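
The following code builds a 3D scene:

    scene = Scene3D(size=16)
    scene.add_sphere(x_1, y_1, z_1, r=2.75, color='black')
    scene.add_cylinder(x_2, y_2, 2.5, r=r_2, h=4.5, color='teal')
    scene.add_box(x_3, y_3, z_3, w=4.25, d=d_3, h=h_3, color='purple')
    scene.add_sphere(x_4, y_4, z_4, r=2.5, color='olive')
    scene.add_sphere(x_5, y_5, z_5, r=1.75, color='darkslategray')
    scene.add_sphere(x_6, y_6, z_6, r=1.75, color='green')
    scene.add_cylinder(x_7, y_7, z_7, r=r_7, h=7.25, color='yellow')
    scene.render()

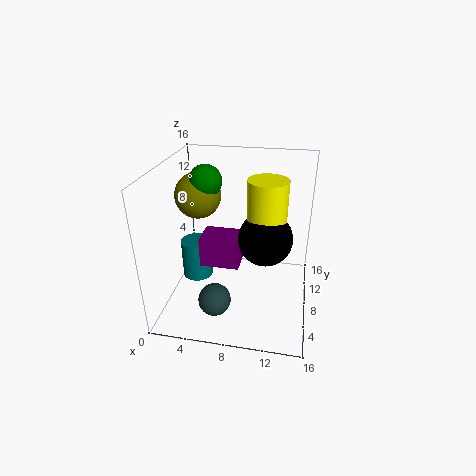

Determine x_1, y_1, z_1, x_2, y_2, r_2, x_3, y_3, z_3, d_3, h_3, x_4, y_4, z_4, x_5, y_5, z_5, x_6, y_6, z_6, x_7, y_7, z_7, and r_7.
x_1 = 11.25, y_1 = 5.75, z_1 = 9.5, x_2 = 3, y_2 = 8.25, r_2 = 1.75, x_3 = 4.25, y_3 = 5.5, z_3 = 5.5, d_3 = 3.25, h_3 = 3.25, x_4 = 3.5, y_4 = 8.5, z_4 = 12.5, x_5 = 6.25, y_5 = 3.75, z_5 = 2.5, x_6 = 4.5, y_6 = 8.25, z_6 = 14.25, x_7 = 11.25, y_7 = 6.25, z_7 = 8.25, r_7 = 2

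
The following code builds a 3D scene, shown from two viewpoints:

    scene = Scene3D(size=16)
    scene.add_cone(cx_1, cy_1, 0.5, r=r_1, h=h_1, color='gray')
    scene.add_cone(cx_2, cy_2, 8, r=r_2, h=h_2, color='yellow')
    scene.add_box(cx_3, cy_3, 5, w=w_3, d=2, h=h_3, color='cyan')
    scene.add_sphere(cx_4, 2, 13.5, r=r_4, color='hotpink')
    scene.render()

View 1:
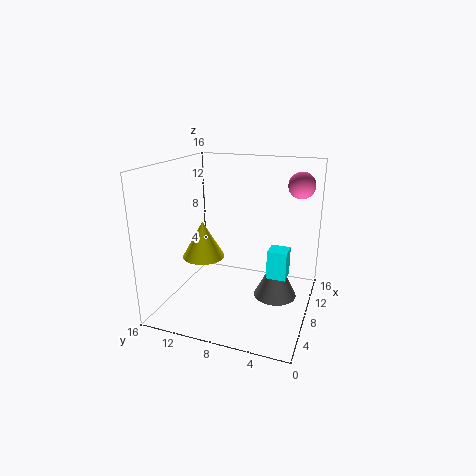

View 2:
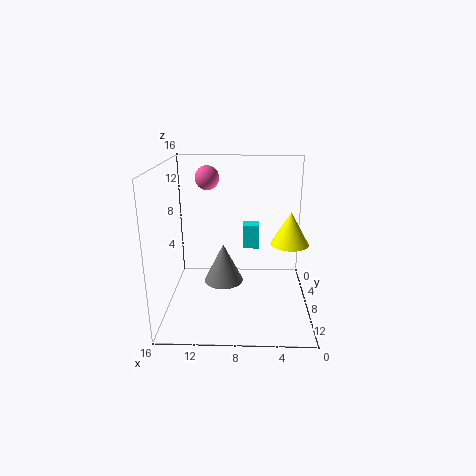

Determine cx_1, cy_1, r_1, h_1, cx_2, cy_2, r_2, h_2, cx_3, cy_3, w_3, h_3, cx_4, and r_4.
cx_1 = 10, cy_1 = 4, r_1 = 2.5, h_1 = 5, cx_2 = 2.5, cy_2 = 9.5, r_2 = 2, h_2 = 3.5, cx_3 = 5.5, cy_3 = 2, w_3 = 2, h_3 = 3, cx_4 = 12, r_4 = 1.5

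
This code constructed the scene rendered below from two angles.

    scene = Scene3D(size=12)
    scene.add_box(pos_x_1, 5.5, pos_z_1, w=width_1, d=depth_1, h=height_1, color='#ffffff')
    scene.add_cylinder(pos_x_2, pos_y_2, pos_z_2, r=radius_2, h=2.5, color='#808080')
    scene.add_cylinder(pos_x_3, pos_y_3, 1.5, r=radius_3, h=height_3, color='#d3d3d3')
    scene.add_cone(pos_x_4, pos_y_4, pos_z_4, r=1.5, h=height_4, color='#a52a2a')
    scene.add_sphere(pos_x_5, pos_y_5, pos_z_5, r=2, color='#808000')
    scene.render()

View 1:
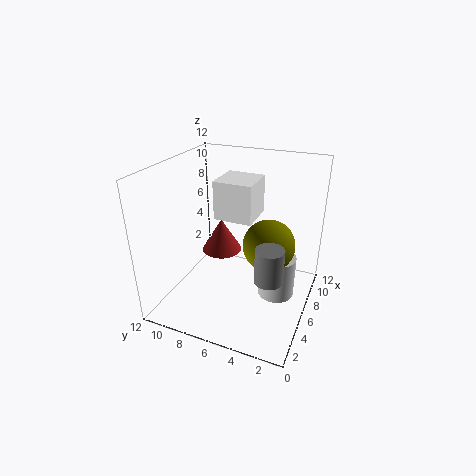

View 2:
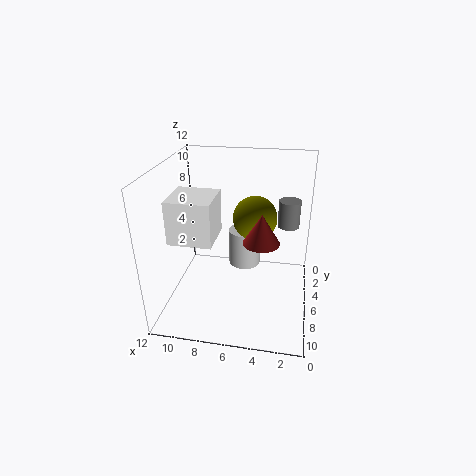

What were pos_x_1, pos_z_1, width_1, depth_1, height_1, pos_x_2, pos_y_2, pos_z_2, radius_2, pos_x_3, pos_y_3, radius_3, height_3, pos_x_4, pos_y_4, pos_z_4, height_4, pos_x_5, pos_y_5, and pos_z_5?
pos_x_1 = 7.5; pos_z_1 = 6.5; width_1 = 3.5; depth_1 = 3.5; height_1 = 3.5; pos_x_2 = 2; pos_y_2 = 2; pos_z_2 = 5.5; radius_2 = 1; pos_x_3 = 6; pos_y_3 = 2.5; radius_3 = 1.5; height_3 = 3.5; pos_x_4 = 4; pos_y_4 = 6.5; pos_z_4 = 6; height_4 = 2.5; pos_x_5 = 5; pos_y_5 = 3; pos_z_5 = 6.5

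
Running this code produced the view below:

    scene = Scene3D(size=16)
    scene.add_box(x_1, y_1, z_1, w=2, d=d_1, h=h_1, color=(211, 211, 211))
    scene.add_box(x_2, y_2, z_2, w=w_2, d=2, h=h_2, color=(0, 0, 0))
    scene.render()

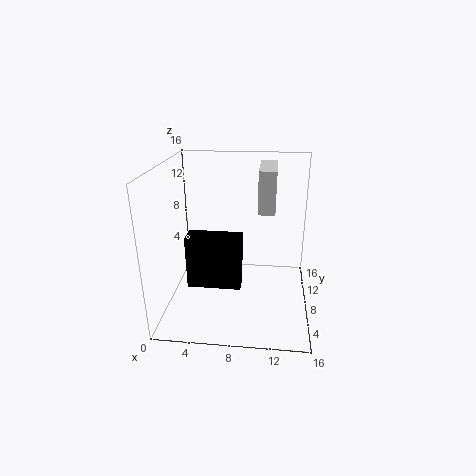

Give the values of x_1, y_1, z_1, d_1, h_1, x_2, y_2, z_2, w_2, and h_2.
x_1 = 10; y_1 = 10; z_1 = 10; d_1 = 6; h_1 = 5; x_2 = 4; y_2 = 1; z_2 = 6; w_2 = 5; h_2 = 5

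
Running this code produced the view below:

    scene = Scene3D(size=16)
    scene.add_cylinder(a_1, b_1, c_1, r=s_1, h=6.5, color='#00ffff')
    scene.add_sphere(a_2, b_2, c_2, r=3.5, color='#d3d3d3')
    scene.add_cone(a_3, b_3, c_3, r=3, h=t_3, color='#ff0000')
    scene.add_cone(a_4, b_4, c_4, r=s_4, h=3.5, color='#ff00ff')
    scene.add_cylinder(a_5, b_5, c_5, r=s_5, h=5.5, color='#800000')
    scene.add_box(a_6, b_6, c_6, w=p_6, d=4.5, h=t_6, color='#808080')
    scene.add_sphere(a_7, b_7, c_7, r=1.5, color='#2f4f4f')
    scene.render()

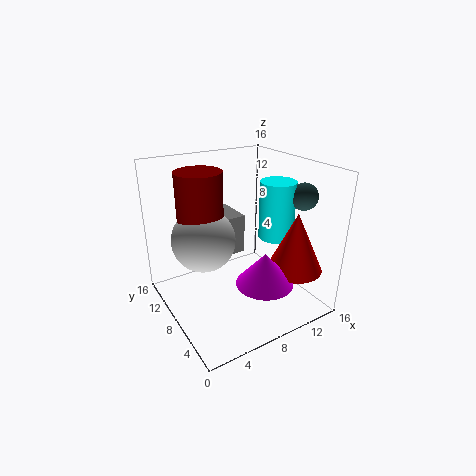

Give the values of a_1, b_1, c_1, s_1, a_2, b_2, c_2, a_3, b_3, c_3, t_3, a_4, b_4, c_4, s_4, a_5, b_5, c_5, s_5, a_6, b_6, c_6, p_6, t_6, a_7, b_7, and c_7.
a_1 = 12.5
b_1 = 7
c_1 = 7.5
s_1 = 2
a_2 = 4.5
b_2 = 9.5
c_2 = 8
a_3 = 12.5
b_3 = 3.5
c_3 = 5
t_3 = 6.5
a_4 = 8.5
b_4 = 3.5
c_4 = 4.5
s_4 = 3
a_5 = 4.5
b_5 = 10
c_5 = 10
s_5 = 2.5
a_6 = 7
b_6 = 9
c_6 = 5.5
p_6 = 2.5
t_6 = 4.5
a_7 = 14.5
b_7 = 5
c_7 = 12.5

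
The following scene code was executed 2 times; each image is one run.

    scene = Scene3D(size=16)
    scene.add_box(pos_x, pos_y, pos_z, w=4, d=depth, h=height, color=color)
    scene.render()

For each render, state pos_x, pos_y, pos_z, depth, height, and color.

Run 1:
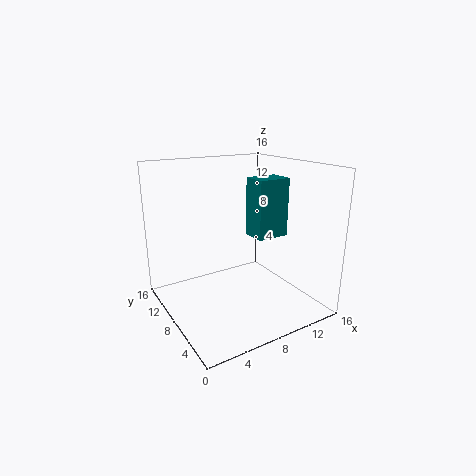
pos_x = 11; pos_y = 8; pos_z = 7; depth = 3; height = 7; color = 'teal'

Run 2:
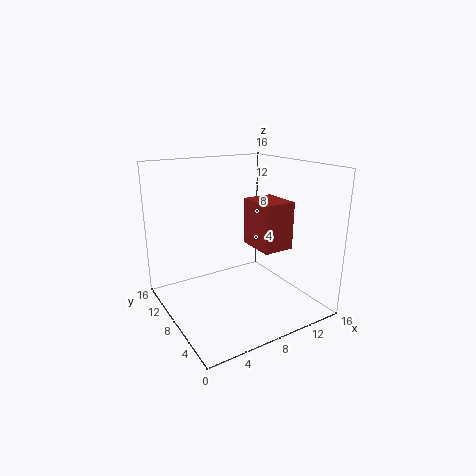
pos_x = 12; pos_y = 8; pos_z = 5; depth = 5; height = 6; color = 'brown'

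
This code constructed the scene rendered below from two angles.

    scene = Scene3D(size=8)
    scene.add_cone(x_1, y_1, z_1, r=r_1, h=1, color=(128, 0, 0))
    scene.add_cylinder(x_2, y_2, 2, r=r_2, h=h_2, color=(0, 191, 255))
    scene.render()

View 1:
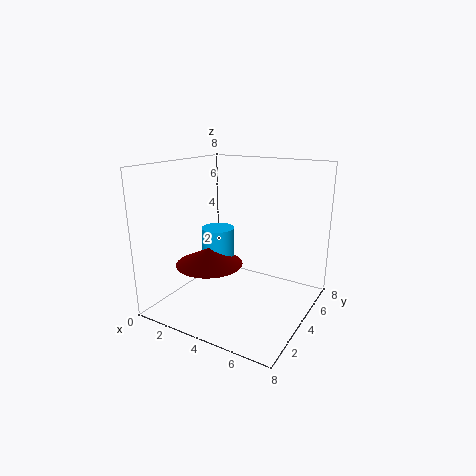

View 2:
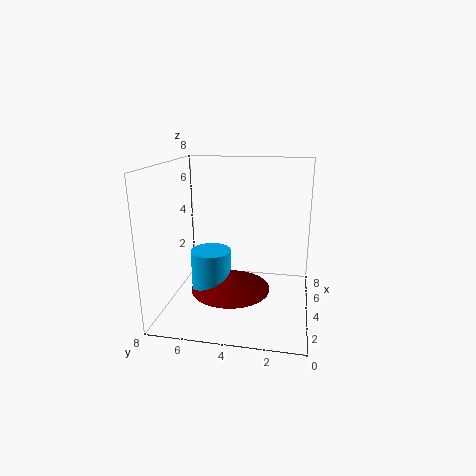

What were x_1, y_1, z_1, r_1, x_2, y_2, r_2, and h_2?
x_1 = 2
y_1 = 4
z_1 = 2
r_1 = 2
x_2 = 2
y_2 = 5
r_2 = 1
h_2 = 2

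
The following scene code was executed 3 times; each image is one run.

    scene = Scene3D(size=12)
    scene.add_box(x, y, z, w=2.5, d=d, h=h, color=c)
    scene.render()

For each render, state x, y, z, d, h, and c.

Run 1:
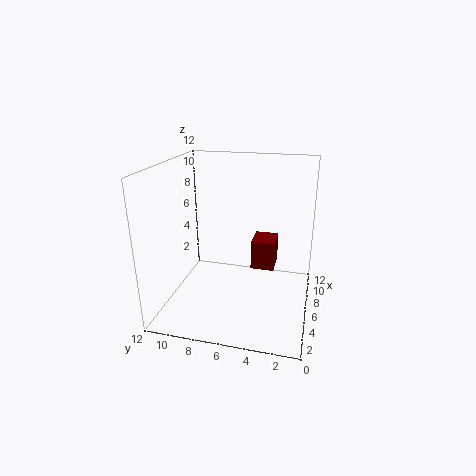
x = 6.5
y = 3
z = 3
d = 2
h = 2.5
c = 'maroon'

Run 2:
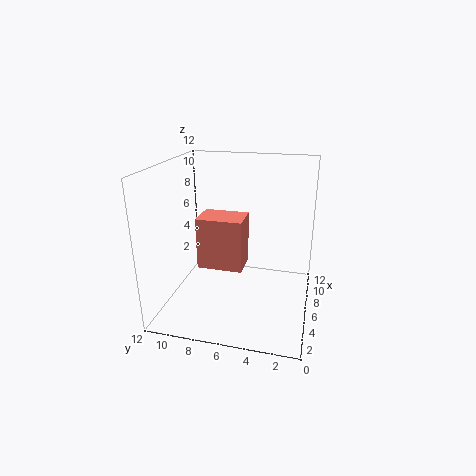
x = 3
y = 5
z = 4.5
d = 3.5
h = 4
c = 'salmon'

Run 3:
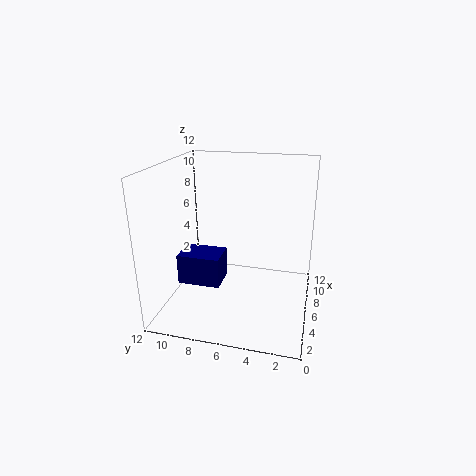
x = 3.5
y = 7
z = 2.5
d = 3.5
h = 2.5
c = 'navy'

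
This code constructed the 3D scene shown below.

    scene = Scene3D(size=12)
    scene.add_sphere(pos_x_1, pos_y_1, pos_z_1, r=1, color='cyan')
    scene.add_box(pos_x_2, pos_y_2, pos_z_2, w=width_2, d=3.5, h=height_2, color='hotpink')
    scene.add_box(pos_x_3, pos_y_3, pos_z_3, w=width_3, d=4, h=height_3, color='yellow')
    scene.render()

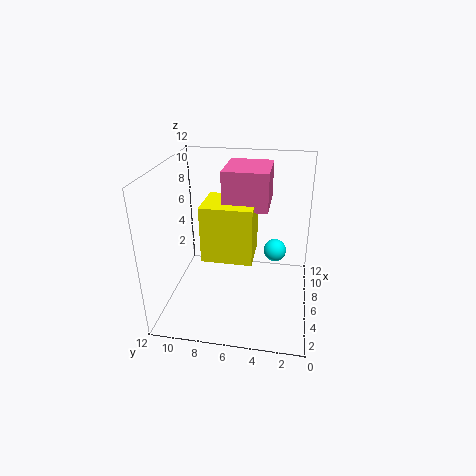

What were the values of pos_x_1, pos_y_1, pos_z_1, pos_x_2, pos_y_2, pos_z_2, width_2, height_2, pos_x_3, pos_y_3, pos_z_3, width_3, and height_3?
pos_x_1 = 8; pos_y_1 = 3; pos_z_1 = 4; pos_x_2 = 4.5; pos_y_2 = 3.5; pos_z_2 = 9; width_2 = 4; height_2 = 3; pos_x_3 = 3.5; pos_y_3 = 4.5; pos_z_3 = 5; width_3 = 3.5; height_3 = 4.5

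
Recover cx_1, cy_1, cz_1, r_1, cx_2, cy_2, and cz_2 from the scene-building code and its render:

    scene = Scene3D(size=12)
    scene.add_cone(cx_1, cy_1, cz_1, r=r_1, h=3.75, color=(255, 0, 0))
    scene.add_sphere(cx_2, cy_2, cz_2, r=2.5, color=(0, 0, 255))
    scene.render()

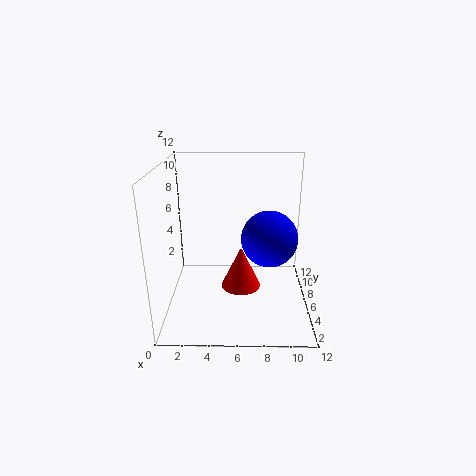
cx_1 = 6.25; cy_1 = 6.75; cz_1 = 1; r_1 = 1.75; cx_2 = 8.75; cy_2 = 7.5; cz_2 = 5.25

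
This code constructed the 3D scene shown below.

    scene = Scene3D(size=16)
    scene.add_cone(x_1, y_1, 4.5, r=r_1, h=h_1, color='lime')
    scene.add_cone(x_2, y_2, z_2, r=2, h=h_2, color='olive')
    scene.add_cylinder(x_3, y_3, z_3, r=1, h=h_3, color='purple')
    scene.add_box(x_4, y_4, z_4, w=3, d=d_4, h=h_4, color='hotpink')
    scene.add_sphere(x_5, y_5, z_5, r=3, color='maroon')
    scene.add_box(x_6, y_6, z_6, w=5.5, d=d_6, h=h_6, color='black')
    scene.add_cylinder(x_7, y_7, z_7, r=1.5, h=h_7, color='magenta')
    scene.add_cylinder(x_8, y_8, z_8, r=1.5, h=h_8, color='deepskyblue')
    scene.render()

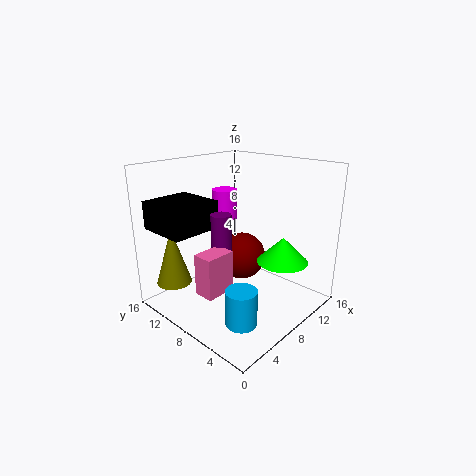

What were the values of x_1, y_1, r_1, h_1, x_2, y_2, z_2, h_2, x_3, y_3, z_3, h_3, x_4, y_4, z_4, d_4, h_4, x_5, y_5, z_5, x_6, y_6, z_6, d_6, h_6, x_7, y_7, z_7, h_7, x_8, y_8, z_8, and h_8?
x_1 = 12.5
y_1 = 5
r_1 = 3
h_1 = 3
x_2 = 3
y_2 = 13.5
z_2 = 2.5
h_2 = 6.5
x_3 = 4
y_3 = 6.5
z_3 = 5
h_3 = 7
x_4 = 0.5
y_4 = 4.5
z_4 = 5
d_4 = 2
h_4 = 4
x_5 = 12
y_5 = 11
z_5 = 3.5
x_6 = 0.5
y_6 = 9
z_6 = 9.5
d_6 = 5.5
h_6 = 3
x_7 = 10
y_7 = 12
z_7 = 9
h_7 = 3.5
x_8 = 2.5
y_8 = 2.5
z_8 = 2.5
h_8 = 3.5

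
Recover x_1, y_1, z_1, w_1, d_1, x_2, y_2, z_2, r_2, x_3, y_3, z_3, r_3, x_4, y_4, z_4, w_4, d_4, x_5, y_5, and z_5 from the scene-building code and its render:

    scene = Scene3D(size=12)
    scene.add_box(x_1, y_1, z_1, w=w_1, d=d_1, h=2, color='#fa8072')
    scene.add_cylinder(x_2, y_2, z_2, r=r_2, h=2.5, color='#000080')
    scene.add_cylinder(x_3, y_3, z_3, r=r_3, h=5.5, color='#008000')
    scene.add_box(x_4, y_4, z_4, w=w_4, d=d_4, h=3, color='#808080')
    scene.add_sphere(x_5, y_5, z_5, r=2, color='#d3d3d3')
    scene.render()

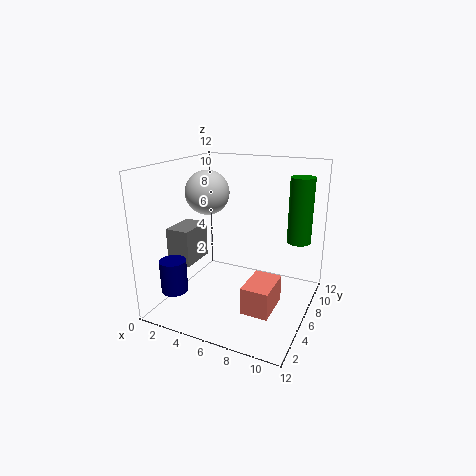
x_1 = 8.5
y_1 = 1
z_1 = 2.5
w_1 = 2
d_1 = 3
x_2 = 3
y_2 = 1
z_2 = 3
r_2 = 1
x_3 = 10.5
y_3 = 8.5
z_3 = 5.5
r_3 = 1
x_4 = 1
y_4 = 3
z_4 = 4
w_4 = 2
d_4 = 3
x_5 = 2
y_5 = 8
z_5 = 9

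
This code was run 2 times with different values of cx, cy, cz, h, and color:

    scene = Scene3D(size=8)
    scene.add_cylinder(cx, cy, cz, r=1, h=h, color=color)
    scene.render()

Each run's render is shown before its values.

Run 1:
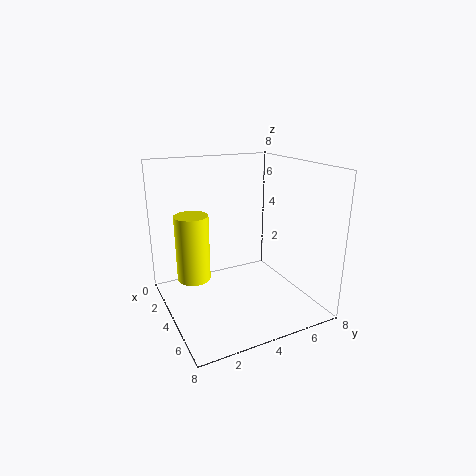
cx = 2; cy = 2; cz = 1; h = 4; color = 'yellow'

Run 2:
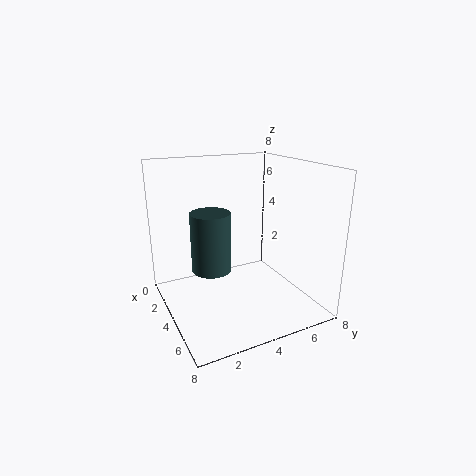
cx = 5; cy = 2; cz = 3; h = 3; color = 'darkslategray'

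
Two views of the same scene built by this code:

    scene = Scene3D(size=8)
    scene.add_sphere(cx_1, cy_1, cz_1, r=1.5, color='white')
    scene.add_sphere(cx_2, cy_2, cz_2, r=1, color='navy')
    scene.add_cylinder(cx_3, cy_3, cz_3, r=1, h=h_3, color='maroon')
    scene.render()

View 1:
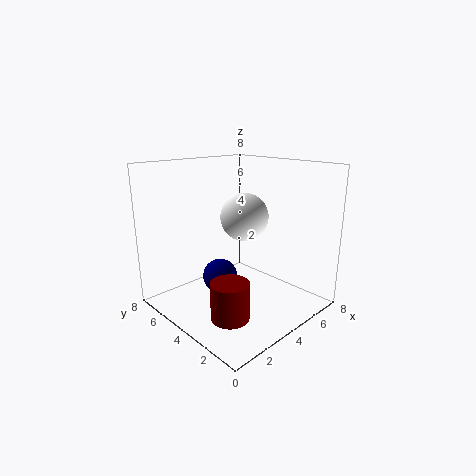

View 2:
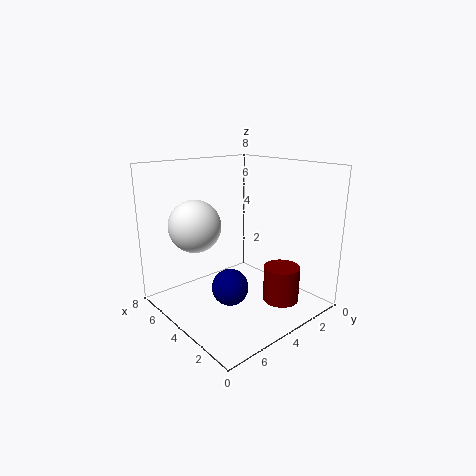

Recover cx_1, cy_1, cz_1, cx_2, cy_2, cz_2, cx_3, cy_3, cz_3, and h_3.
cx_1 = 6; cy_1 = 5.5; cz_1 = 4.5; cx_2 = 3.5; cy_2 = 5; cz_2 = 1.5; cx_3 = 2; cy_3 = 2.5; cz_3 = 0.5; h_3 = 2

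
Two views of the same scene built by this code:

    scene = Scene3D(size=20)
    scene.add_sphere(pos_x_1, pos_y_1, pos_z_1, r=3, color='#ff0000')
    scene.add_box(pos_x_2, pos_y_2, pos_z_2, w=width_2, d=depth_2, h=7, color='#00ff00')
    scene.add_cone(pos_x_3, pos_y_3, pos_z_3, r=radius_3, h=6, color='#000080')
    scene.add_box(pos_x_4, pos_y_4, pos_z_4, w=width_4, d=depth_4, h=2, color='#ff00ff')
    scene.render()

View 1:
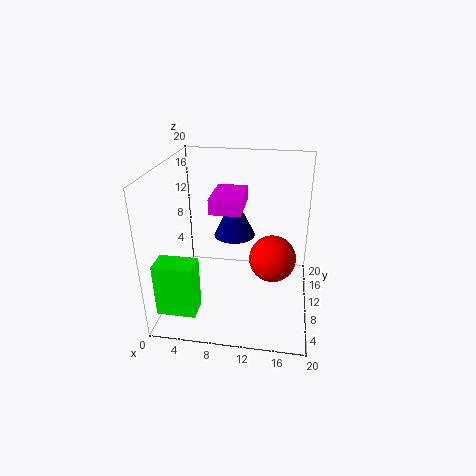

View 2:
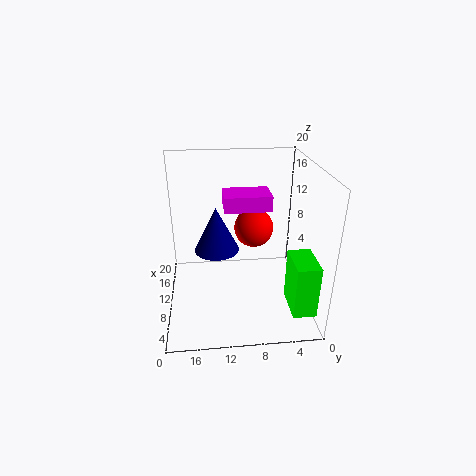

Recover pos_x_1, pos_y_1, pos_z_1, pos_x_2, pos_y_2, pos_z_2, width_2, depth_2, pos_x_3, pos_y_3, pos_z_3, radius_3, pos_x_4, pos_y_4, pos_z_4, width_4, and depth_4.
pos_x_1 = 15; pos_y_1 = 7; pos_z_1 = 9; pos_x_2 = 1; pos_y_2 = 1; pos_z_2 = 3; width_2 = 5; depth_2 = 3; pos_x_3 = 9; pos_y_3 = 13; pos_z_3 = 9; radius_3 = 3; pos_x_4 = 7; pos_y_4 = 6; pos_z_4 = 15; width_4 = 4; depth_4 = 6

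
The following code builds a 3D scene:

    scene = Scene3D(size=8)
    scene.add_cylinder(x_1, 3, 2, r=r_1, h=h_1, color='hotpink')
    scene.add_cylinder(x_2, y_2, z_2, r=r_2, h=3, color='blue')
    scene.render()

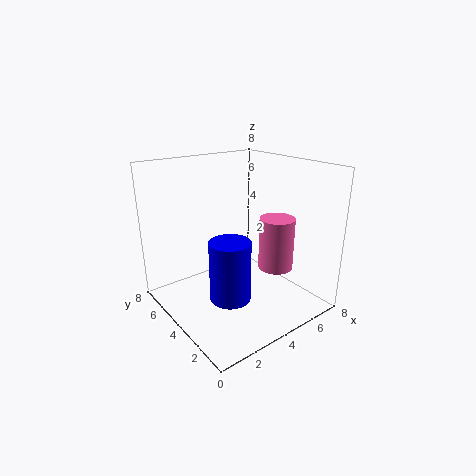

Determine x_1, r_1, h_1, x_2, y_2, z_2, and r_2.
x_1 = 6
r_1 = 1
h_1 = 3
x_2 = 2
y_2 = 2
z_2 = 2
r_2 = 1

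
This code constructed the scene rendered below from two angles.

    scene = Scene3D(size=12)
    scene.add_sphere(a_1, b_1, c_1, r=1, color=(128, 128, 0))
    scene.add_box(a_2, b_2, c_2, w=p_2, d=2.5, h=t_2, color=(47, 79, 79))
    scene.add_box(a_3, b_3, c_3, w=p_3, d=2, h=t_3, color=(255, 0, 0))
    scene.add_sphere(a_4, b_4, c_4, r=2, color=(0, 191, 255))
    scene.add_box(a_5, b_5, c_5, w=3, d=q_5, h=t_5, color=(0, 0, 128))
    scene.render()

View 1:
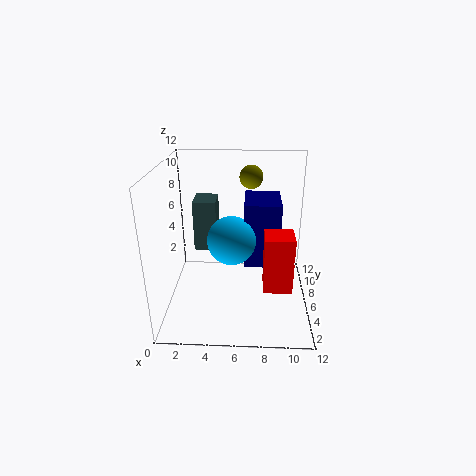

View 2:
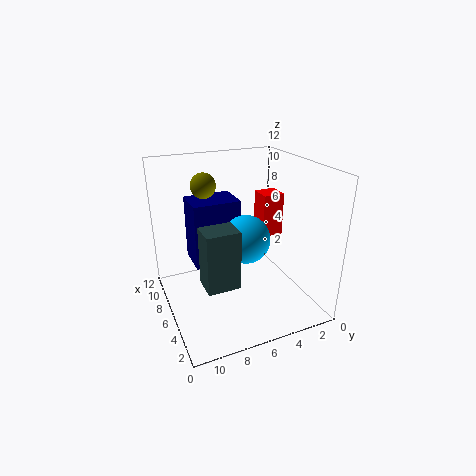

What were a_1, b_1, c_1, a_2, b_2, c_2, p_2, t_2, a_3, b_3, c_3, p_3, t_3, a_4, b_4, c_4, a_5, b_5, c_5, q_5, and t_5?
a_1 = 7; b_1 = 8.5; c_1 = 10.5; a_2 = 2; b_2 = 7.5; c_2 = 4; p_2 = 2; t_2 = 4.5; a_3 = 8; b_3 = 0.5; c_3 = 4.5; p_3 = 2; t_3 = 4; a_4 = 5.5; b_4 = 5.5; c_4 = 6; a_5 = 6.5; b_5 = 5.5; c_5 = 3.5; q_5 = 4; t_5 = 5.5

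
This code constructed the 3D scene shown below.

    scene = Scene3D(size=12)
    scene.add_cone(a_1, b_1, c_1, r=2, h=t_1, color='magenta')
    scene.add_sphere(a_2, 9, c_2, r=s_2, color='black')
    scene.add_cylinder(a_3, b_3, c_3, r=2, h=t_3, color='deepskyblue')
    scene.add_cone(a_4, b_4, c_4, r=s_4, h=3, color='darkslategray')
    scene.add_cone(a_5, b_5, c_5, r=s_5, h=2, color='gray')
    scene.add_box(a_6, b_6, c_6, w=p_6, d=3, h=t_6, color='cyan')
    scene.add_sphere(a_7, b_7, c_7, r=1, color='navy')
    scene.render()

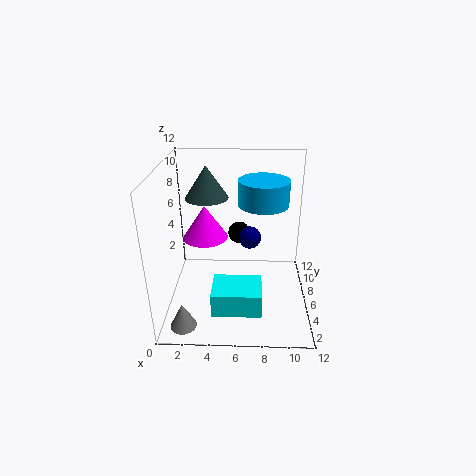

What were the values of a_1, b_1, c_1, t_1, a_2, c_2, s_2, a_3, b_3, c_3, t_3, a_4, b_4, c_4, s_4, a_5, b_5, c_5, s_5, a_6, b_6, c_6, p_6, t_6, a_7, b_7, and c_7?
a_1 = 3, b_1 = 8, c_1 = 5, t_1 = 3, a_2 = 6, c_2 = 5, s_2 = 1, a_3 = 8, b_3 = 6, c_3 = 9, t_3 = 2, a_4 = 3, b_4 = 10, c_4 = 8, s_4 = 2, a_5 = 2, b_5 = 1, c_5 = 1, s_5 = 1, a_6 = 4, b_6 = 2, c_6 = 1, p_6 = 4, t_6 = 2, a_7 = 7, b_7 = 8, c_7 = 5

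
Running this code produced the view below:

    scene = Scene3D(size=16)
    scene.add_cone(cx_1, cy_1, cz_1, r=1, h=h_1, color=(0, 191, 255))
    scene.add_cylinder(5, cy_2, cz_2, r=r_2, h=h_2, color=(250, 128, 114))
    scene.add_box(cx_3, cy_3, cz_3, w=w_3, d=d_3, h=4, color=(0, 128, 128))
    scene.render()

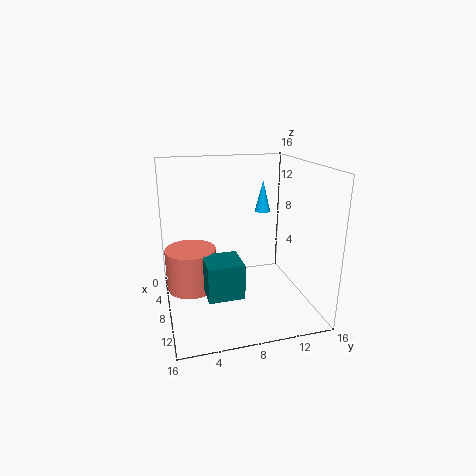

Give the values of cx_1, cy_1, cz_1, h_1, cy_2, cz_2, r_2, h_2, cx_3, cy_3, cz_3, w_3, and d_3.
cx_1 = 2, cy_1 = 13, cz_1 = 9, h_1 = 4, cy_2 = 3, cz_2 = 1, r_2 = 3, h_2 = 5, cx_3 = 7, cy_3 = 4, cz_3 = 2, w_3 = 4, d_3 = 4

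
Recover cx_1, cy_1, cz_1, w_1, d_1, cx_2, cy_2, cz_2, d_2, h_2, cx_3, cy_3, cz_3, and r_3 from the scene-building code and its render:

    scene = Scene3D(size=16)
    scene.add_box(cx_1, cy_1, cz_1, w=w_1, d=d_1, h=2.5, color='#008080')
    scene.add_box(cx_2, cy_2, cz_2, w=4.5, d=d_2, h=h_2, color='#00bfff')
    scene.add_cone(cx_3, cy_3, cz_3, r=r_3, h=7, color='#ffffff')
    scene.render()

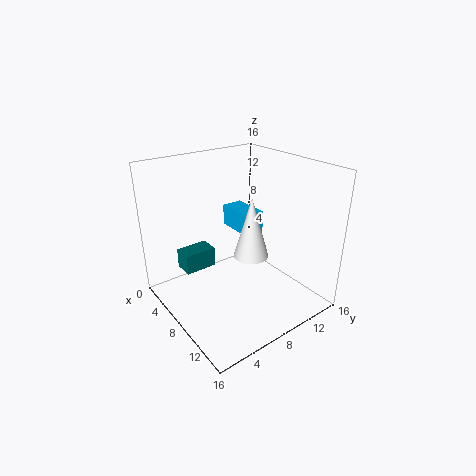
cx_1 = 0.5, cy_1 = 4, cz_1 = 2, w_1 = 2.5, d_1 = 4, cx_2 = 3, cy_2 = 9.5, cz_2 = 7.5, d_2 = 2.5, h_2 = 2.5, cx_3 = 8.5, cy_3 = 9.5, cz_3 = 5.5, r_3 = 2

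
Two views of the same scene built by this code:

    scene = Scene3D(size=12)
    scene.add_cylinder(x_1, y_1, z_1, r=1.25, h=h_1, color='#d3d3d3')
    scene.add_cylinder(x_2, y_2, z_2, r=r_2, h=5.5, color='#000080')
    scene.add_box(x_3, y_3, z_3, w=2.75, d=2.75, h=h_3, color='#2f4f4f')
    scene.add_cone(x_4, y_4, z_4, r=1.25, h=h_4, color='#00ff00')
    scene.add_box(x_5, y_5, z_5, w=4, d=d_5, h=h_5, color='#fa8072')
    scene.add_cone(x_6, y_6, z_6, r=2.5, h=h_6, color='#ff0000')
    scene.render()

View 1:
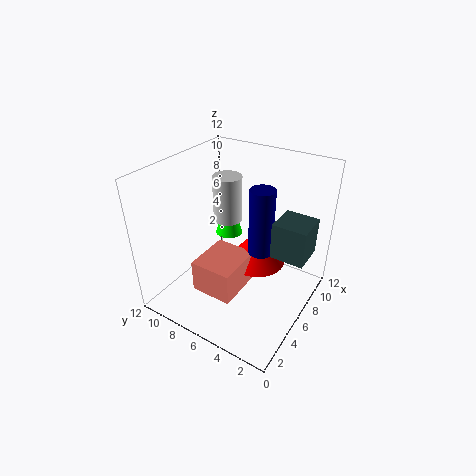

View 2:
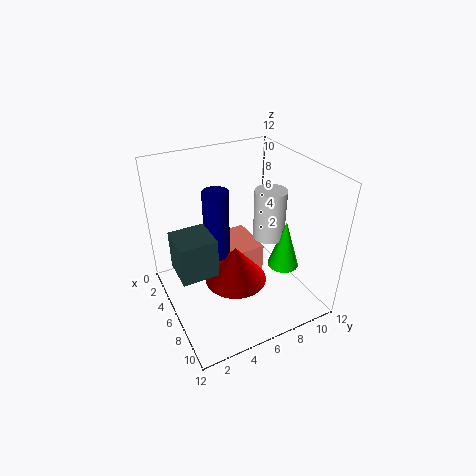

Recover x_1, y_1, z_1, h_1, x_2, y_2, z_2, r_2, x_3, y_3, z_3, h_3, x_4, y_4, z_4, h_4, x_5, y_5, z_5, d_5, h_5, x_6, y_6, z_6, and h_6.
x_1 = 7.5, y_1 = 8, z_1 = 6.5, h_1 = 4, x_2 = 6.25, y_2 = 4, z_2 = 5.25, r_2 = 1, x_3 = 6, y_3 = 0.25, z_3 = 5.25, h_3 = 3, x_4 = 8.75, y_4 = 8.75, z_4 = 4.25, h_4 = 4, x_5 = 2.5, y_5 = 4.75, z_5 = 2, d_5 = 3.5, h_5 = 2.75, x_6 = 7.5, y_6 = 5, z_6 = 3.25, h_6 = 3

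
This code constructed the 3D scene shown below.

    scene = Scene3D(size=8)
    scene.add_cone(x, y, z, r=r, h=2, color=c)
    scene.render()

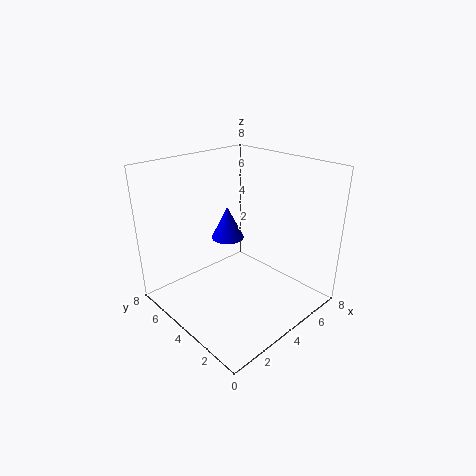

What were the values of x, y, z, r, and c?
x = 5; y = 6; z = 3; r = 1; c = 'blue'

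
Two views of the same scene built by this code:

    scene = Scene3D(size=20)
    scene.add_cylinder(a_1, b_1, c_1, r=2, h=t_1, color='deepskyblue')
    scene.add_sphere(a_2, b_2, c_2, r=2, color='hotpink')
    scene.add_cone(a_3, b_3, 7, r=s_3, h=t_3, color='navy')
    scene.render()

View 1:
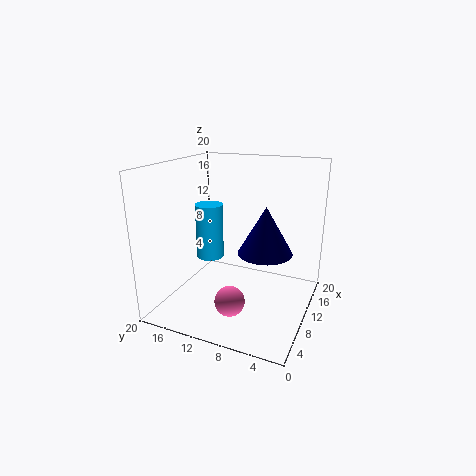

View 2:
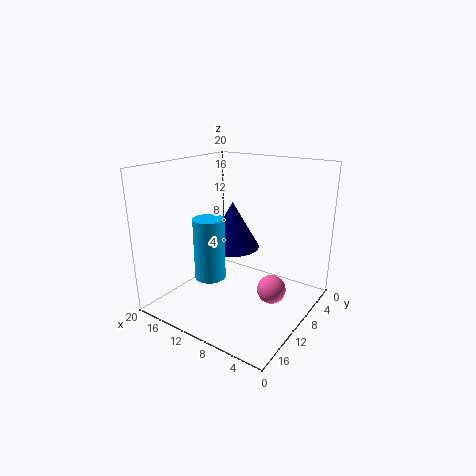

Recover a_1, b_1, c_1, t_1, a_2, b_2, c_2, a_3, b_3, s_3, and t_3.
a_1 = 11
b_1 = 15
c_1 = 6
t_1 = 8
a_2 = 5
b_2 = 9
c_2 = 3
a_3 = 13
b_3 = 7
s_3 = 4
t_3 = 7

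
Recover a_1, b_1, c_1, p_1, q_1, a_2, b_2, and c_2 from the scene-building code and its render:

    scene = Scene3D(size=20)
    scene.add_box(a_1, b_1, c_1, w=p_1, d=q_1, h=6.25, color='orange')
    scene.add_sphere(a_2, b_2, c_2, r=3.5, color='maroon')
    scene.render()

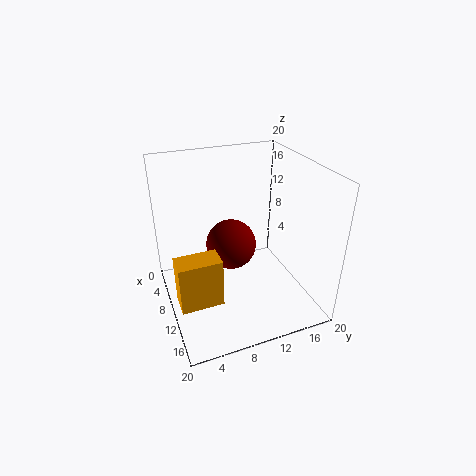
a_1 = 13.75; b_1 = 0.25; c_1 = 5.25; p_1 = 3; q_1 = 5.25; a_2 = 9.25; b_2 = 9.25; c_2 = 8.75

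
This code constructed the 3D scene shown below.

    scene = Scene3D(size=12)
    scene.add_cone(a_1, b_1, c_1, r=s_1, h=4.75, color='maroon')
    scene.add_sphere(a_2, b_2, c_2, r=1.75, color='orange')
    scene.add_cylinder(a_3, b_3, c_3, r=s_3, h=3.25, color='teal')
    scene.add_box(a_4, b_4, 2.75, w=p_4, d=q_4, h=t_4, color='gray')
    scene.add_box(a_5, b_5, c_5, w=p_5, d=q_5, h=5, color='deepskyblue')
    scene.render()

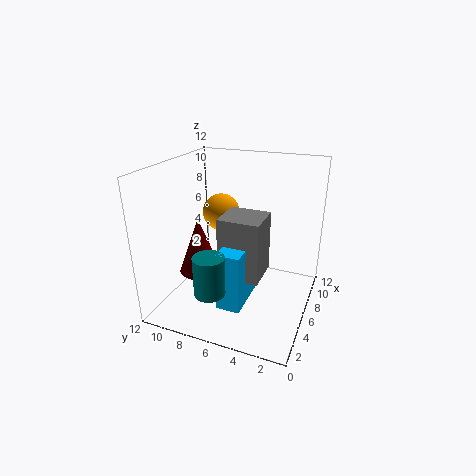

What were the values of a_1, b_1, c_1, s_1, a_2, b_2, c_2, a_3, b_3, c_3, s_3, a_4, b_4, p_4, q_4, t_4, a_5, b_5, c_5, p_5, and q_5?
a_1 = 4.75; b_1 = 9; c_1 = 3; s_1 = 1.75; a_2 = 9.75; b_2 = 9.25; c_2 = 6.5; a_3 = 2.5; b_3 = 7; c_3 = 2.5; s_3 = 1.25; a_4 = 4.5; b_4 = 3.75; p_4 = 3.25; q_4 = 3.5; t_4 = 5.25; a_5 = 3; b_5 = 4.75; c_5 = 0.75; p_5 = 4; q_5 = 2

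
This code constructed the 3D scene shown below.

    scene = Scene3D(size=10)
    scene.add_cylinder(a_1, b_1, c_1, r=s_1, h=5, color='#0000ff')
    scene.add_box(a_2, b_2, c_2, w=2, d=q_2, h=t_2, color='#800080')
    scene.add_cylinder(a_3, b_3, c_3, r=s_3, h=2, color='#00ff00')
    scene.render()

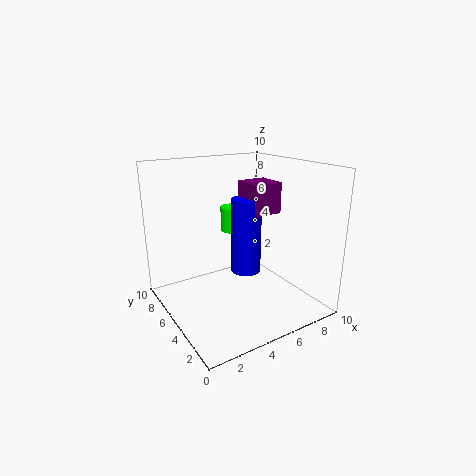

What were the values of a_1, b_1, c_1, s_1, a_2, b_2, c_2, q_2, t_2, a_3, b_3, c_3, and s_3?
a_1 = 5; b_1 = 4; c_1 = 3; s_1 = 1; a_2 = 5; b_2 = 3; c_2 = 7; q_2 = 2; t_2 = 2; a_3 = 7; b_3 = 9; c_3 = 4; s_3 = 1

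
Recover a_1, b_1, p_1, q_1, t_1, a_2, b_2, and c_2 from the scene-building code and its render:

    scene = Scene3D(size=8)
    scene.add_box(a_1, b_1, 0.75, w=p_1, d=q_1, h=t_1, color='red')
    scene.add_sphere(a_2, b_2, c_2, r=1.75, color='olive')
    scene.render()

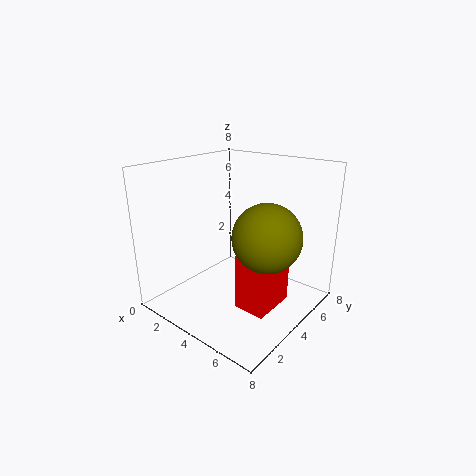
a_1 = 5; b_1 = 2.5; p_1 = 1.75; q_1 = 2.5; t_1 = 3; a_2 = 6.25; b_2 = 3.5; c_2 = 4.75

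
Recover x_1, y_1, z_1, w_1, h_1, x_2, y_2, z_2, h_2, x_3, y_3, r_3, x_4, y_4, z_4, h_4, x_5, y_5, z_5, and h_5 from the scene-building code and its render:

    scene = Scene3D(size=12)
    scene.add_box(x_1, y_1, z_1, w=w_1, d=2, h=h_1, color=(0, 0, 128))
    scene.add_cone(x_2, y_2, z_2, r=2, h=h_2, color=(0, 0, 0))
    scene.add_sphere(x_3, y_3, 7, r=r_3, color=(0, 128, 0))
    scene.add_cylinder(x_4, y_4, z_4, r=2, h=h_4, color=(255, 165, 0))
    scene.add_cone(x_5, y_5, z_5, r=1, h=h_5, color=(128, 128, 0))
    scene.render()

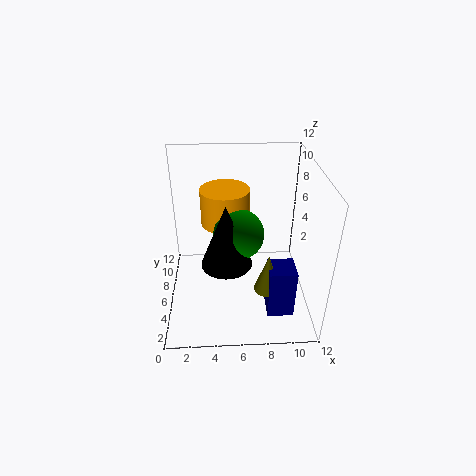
x_1 = 8; y_1 = 1; z_1 = 2; w_1 = 2; h_1 = 4; x_2 = 5; y_2 = 4; z_2 = 5; h_2 = 5; x_3 = 6; y_3 = 5; r_3 = 2; x_4 = 5; y_4 = 7; z_4 = 7; h_4 = 3; x_5 = 8; y_5 = 2; z_5 = 4; h_5 = 3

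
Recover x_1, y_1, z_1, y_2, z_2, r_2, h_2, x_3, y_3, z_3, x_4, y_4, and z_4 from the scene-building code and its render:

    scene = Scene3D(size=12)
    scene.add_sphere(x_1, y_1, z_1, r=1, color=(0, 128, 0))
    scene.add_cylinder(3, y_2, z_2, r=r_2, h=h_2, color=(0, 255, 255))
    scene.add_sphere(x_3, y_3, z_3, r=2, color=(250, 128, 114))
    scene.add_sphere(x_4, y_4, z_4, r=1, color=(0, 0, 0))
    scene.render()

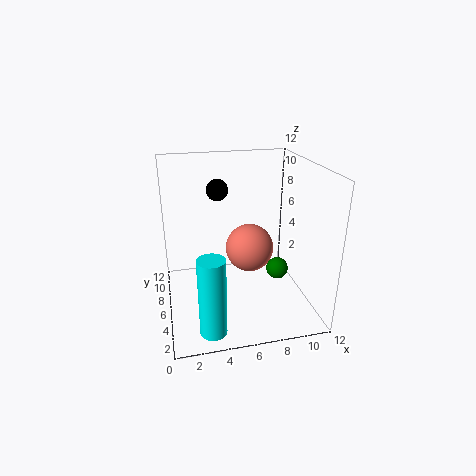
x_1 = 10
y_1 = 7
z_1 = 2
y_2 = 1
z_2 = 1
r_2 = 1
h_2 = 6
x_3 = 7
y_3 = 6
z_3 = 5
x_4 = 5
y_4 = 10
z_4 = 9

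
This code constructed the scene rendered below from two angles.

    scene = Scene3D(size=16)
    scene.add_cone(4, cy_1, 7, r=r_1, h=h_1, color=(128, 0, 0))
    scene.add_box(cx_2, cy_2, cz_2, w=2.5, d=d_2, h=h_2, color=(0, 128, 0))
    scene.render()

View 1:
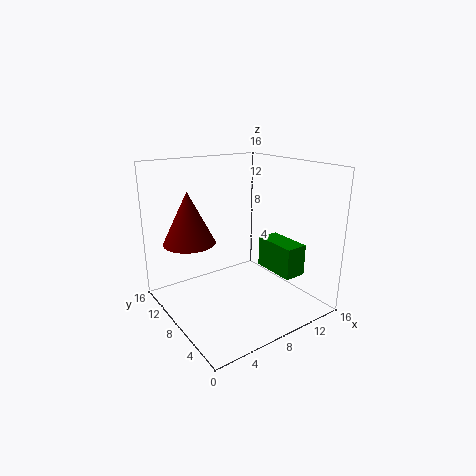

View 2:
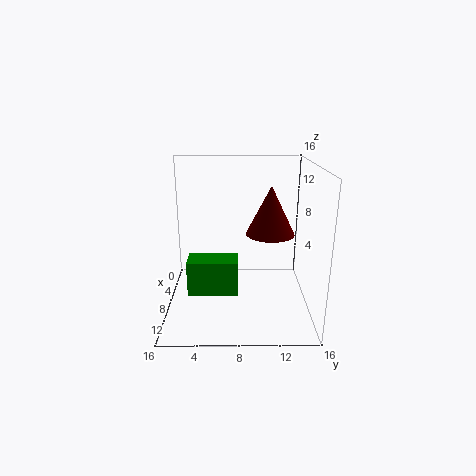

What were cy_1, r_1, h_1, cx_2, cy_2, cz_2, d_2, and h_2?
cy_1 = 12
r_1 = 3
h_1 = 6
cx_2 = 11
cy_2 = 3
cz_2 = 4
d_2 = 5
h_2 = 3.5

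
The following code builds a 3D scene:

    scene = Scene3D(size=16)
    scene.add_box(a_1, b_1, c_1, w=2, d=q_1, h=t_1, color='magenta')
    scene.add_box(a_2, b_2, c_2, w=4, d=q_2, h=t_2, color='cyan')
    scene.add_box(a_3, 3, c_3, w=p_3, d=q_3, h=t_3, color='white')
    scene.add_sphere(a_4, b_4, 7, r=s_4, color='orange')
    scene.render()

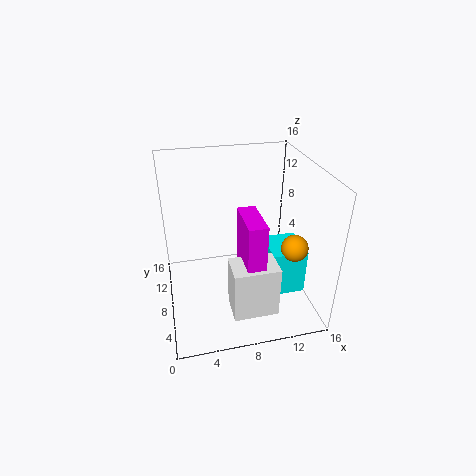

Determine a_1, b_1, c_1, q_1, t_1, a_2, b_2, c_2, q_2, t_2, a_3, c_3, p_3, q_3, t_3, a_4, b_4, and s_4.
a_1 = 8; b_1 = 3.5; c_1 = 4.5; q_1 = 5; t_1 = 7; a_2 = 11.5; b_2 = 5.5; c_2 = 1; q_2 = 4.5; t_2 = 5.5; a_3 = 6.5; c_3 = 0.5; p_3 = 5; q_3 = 3.5; t_3 = 6; a_4 = 14; b_4 = 6; s_4 = 1.5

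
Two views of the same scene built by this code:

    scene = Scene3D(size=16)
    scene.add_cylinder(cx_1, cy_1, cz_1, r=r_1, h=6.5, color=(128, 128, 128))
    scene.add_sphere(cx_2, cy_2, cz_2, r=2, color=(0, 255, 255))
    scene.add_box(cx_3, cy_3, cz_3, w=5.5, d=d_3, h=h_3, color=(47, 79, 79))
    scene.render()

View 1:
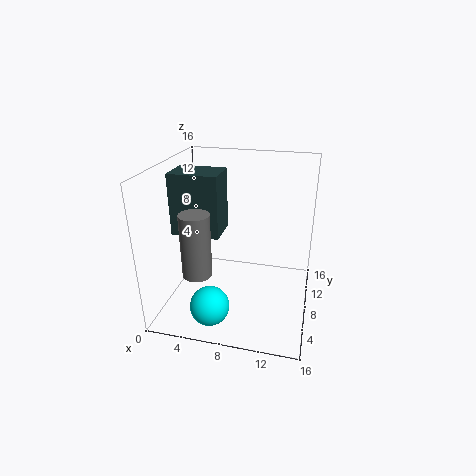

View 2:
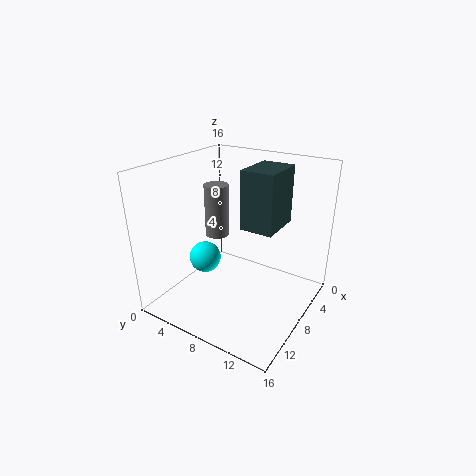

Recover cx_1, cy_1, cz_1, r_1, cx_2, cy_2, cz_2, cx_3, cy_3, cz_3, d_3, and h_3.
cx_1 = 5; cy_1 = 3; cz_1 = 6; r_1 = 1.5; cx_2 = 6.5; cy_2 = 2; cz_2 = 3; cx_3 = 0.5; cy_3 = 7; cz_3 = 8; d_3 = 4; h_3 = 7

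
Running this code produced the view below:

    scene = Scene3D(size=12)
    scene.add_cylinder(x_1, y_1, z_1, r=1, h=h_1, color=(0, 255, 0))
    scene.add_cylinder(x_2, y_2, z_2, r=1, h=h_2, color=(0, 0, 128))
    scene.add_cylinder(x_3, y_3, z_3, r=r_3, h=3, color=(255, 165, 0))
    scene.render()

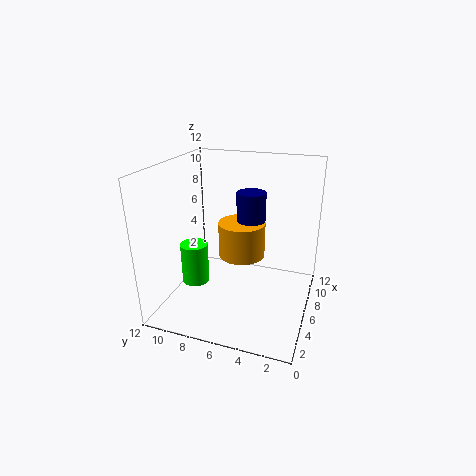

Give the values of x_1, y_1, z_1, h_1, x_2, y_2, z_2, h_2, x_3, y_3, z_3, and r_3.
x_1 = 2
y_1 = 8
z_1 = 4
h_1 = 3
x_2 = 3
y_2 = 4
z_2 = 9
h_2 = 2
x_3 = 7
y_3 = 6
z_3 = 4
r_3 = 2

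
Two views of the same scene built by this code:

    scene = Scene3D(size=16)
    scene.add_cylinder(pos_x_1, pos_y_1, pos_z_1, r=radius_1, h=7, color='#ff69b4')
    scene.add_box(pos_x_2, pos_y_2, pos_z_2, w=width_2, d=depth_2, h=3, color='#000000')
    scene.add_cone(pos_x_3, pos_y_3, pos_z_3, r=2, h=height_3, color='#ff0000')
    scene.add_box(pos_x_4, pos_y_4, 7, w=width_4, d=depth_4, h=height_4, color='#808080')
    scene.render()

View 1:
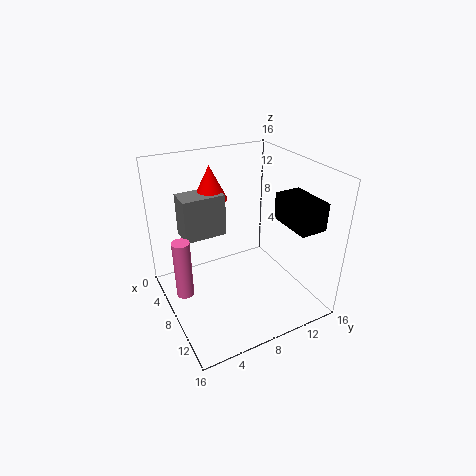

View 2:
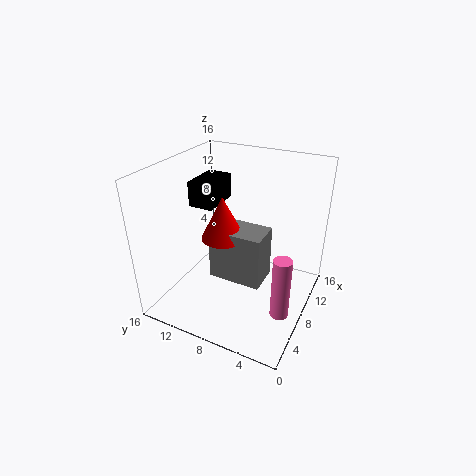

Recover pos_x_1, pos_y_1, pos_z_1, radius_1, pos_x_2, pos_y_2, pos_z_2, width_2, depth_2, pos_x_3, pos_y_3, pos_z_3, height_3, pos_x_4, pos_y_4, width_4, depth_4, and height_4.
pos_x_1 = 6
pos_y_1 = 2
pos_z_1 = 1
radius_1 = 1
pos_x_2 = 9
pos_y_2 = 12
pos_z_2 = 10
width_2 = 5
depth_2 = 3
pos_x_3 = 3
pos_y_3 = 7
pos_z_3 = 11
height_3 = 4
pos_x_4 = 2
pos_y_4 = 3
width_4 = 3
depth_4 = 5
height_4 = 5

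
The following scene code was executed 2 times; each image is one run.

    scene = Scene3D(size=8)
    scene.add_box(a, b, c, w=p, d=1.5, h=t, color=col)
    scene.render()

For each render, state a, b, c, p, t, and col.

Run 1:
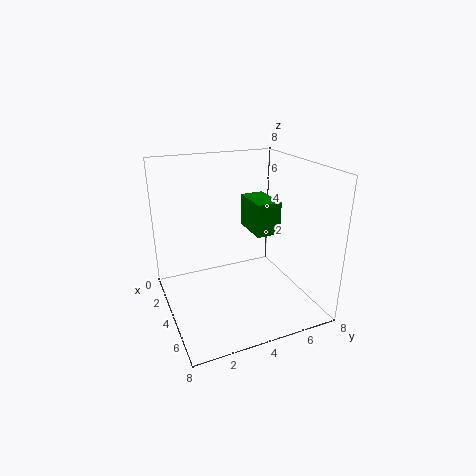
a = 1; b = 5.5; c = 3.5; p = 2.5; t = 2; col = 'green'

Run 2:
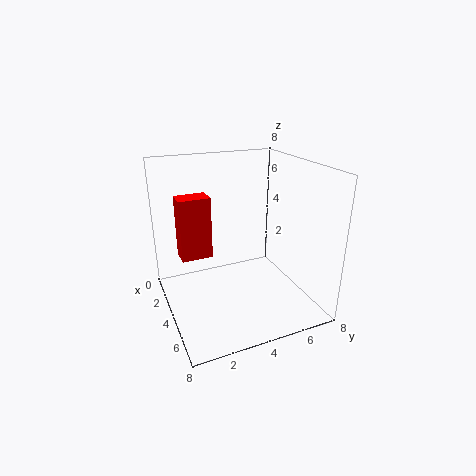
a = 4.5; b = 0.5; c = 4; p = 1; t = 3; col = 'red'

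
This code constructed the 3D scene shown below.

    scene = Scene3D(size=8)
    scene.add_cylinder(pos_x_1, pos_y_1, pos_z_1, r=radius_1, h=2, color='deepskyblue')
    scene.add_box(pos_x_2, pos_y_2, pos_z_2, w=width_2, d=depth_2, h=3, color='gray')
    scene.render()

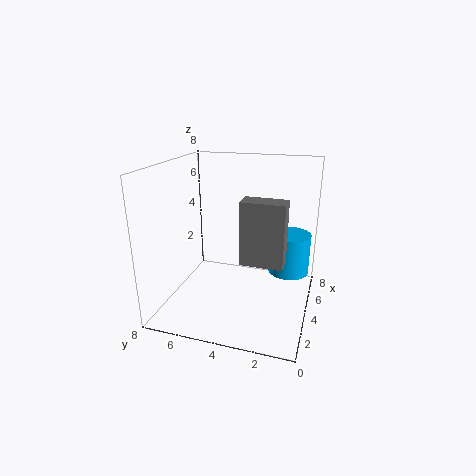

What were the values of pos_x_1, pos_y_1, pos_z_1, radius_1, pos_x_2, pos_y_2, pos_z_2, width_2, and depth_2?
pos_x_1 = 3; pos_y_1 = 1; pos_z_1 = 3; radius_1 = 1; pos_x_2 = 1; pos_y_2 = 1; pos_z_2 = 4; width_2 = 1; depth_2 = 2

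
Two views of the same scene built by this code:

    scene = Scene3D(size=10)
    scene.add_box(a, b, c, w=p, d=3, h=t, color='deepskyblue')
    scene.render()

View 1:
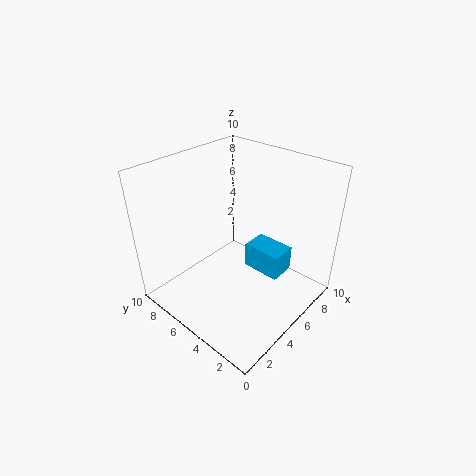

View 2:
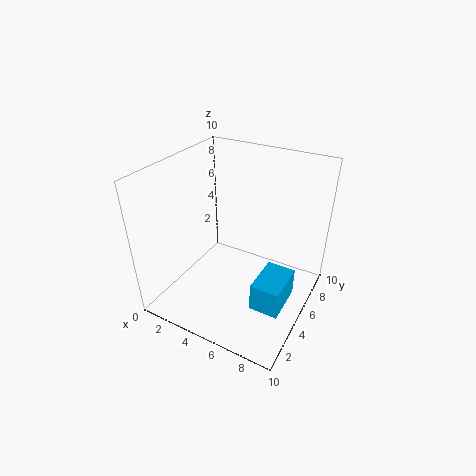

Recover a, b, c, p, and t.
a = 7
b = 3
c = 1
p = 2
t = 2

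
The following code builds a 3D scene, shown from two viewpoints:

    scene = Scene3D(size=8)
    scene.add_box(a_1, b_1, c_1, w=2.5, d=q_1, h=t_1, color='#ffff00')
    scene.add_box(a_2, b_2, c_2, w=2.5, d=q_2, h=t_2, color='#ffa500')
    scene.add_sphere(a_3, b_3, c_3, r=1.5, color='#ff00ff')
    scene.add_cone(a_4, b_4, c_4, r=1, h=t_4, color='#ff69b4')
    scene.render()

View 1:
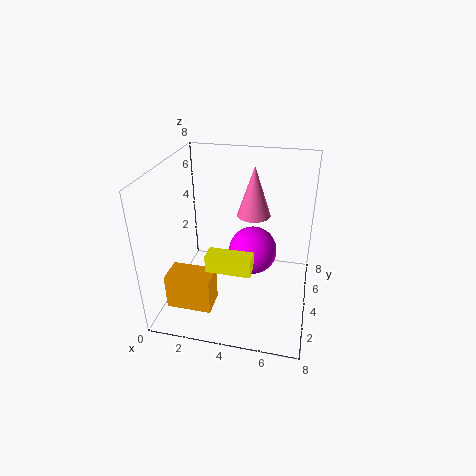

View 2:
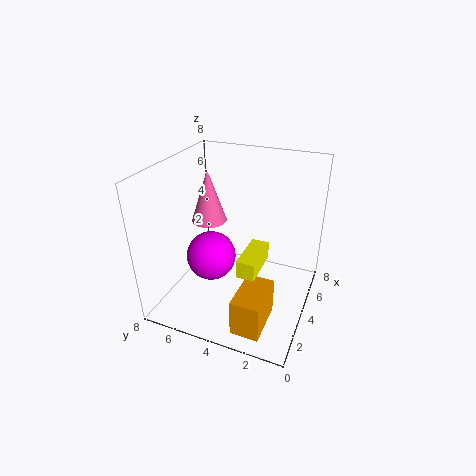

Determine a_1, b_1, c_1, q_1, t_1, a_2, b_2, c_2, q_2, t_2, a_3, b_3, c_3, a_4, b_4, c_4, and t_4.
a_1 = 2.5
b_1 = 2.5
c_1 = 2.5
q_1 = 1
t_1 = 1
a_2 = 0.5
b_2 = 1.5
c_2 = 0.5
q_2 = 1.5
t_2 = 2
a_3 = 4.5
b_3 = 6
c_3 = 2
a_4 = 4.5
b_4 = 6
c_4 = 4.5
t_4 = 3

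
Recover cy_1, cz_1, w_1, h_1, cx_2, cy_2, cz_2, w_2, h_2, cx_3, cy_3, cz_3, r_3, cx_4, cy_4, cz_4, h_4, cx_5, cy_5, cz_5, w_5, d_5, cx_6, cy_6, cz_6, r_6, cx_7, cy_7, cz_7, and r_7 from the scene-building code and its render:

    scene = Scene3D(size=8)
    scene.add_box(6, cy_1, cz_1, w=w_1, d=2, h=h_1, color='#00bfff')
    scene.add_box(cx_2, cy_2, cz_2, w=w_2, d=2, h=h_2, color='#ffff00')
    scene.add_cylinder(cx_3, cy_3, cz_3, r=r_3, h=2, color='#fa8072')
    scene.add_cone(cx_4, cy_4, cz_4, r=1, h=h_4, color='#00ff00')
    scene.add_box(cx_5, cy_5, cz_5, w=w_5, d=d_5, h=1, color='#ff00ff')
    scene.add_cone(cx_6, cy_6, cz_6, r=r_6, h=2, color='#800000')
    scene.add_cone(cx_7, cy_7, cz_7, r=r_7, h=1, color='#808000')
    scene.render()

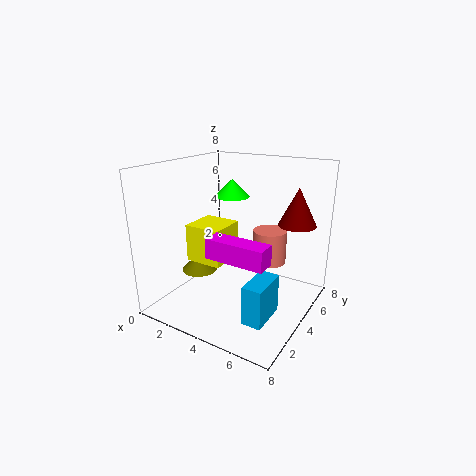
cy_1 = 1
cz_1 = 1
w_1 = 1
h_1 = 2
cx_2 = 2
cy_2 = 2
cz_2 = 3
w_2 = 2
h_2 = 2
cx_3 = 5
cy_3 = 6
cz_3 = 2
r_3 = 1
cx_4 = 3
cy_4 = 5
cz_4 = 6
h_4 = 1
cx_5 = 4
cy_5 = 1
cz_5 = 4
w_5 = 3
d_5 = 1
cx_6 = 7
cy_6 = 5
cz_6 = 5
r_6 = 1
cx_7 = 2
cy_7 = 3
cz_7 = 2
r_7 = 1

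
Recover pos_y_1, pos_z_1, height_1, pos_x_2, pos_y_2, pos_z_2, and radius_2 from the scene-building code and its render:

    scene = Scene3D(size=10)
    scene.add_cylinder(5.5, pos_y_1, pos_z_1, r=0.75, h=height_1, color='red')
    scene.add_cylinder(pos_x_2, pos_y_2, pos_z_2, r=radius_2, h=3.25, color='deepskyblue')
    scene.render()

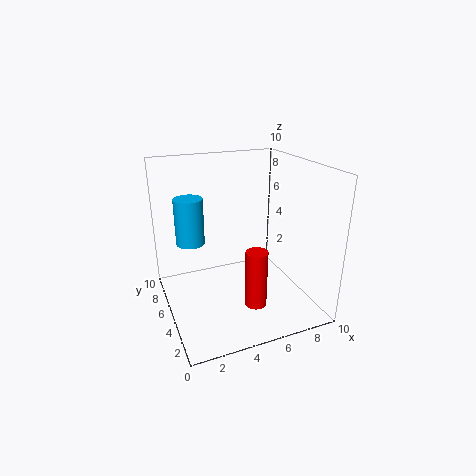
pos_y_1 = 3; pos_z_1 = 0.75; height_1 = 4; pos_x_2 = 2; pos_y_2 = 6.5; pos_z_2 = 4.5; radius_2 = 1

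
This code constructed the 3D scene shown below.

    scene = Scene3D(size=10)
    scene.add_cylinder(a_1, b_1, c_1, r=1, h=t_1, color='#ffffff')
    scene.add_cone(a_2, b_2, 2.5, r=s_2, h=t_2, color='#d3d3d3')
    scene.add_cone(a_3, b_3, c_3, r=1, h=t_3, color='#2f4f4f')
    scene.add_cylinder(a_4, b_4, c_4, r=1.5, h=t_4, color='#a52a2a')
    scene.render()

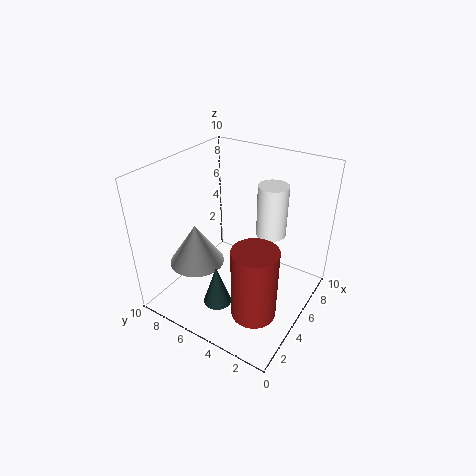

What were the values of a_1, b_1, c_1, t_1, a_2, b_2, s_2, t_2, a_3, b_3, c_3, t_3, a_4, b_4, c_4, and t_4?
a_1 = 6; b_1 = 3; c_1 = 5.5; t_1 = 3.5; a_2 = 4; b_2 = 8; s_2 = 2; t_2 = 3; a_3 = 3; b_3 = 5.5; c_3 = 0.5; t_3 = 3; a_4 = 3; b_4 = 2.5; c_4 = 1; t_4 = 5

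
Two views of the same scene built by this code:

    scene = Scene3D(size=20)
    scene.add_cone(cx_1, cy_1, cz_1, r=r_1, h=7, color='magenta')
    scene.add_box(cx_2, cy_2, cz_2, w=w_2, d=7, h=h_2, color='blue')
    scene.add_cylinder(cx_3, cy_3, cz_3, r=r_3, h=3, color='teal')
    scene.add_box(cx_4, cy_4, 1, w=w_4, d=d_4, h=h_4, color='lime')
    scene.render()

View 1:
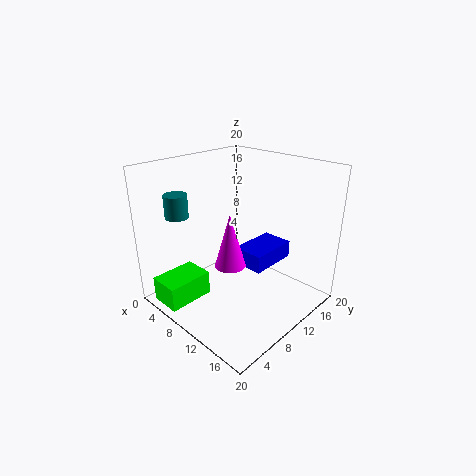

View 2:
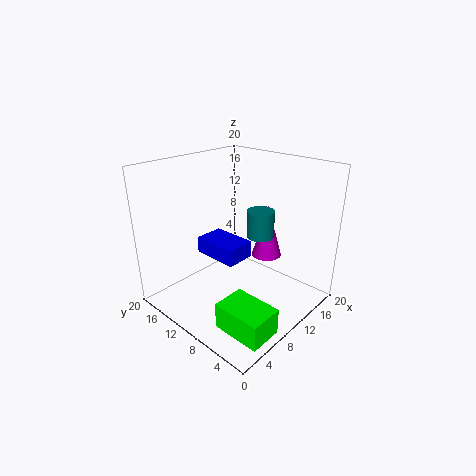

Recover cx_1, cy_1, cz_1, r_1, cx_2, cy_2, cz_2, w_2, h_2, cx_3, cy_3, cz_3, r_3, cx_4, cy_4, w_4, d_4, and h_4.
cx_1 = 12; cy_1 = 6.5; cz_1 = 8; r_1 = 2; cx_2 = 9; cy_2 = 10.5; cz_2 = 5.5; w_2 = 4.5; h_2 = 2.5; cx_3 = 6; cy_3 = 3; cz_3 = 14; r_3 = 1.5; cx_4 = 2.5; cy_4 = 0.5; w_4 = 4.5; d_4 = 6.5; h_4 = 3.5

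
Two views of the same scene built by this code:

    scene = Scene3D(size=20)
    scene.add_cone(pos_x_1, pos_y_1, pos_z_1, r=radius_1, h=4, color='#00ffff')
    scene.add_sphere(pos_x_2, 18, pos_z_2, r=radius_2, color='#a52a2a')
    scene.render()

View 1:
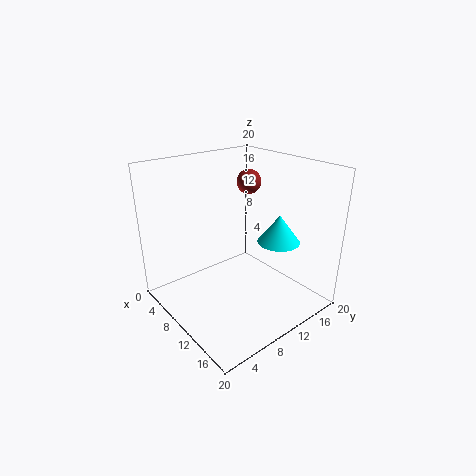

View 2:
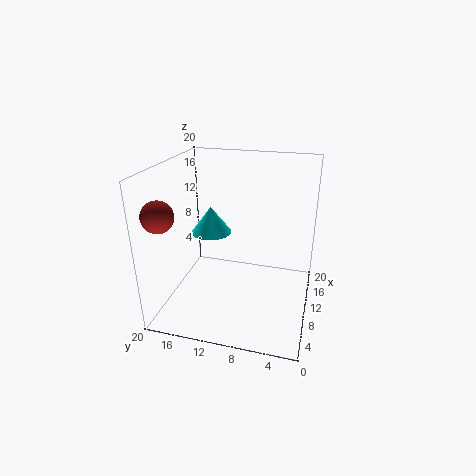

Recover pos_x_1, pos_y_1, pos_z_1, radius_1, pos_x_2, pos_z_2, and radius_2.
pos_x_1 = 13
pos_y_1 = 15
pos_z_1 = 9
radius_1 = 3
pos_x_2 = 3
pos_z_2 = 15
radius_2 = 2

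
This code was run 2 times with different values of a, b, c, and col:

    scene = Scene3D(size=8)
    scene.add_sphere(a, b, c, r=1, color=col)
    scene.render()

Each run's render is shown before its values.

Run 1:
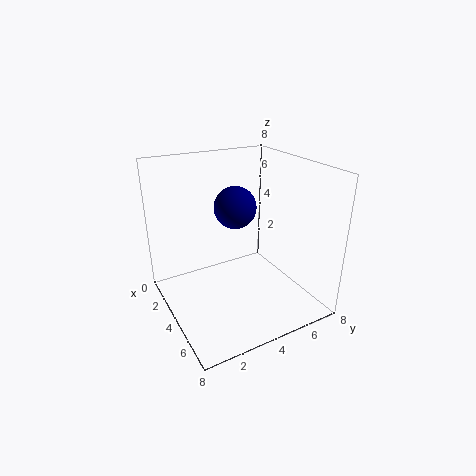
a = 5.5
b = 3
c = 6.5
col = 'navy'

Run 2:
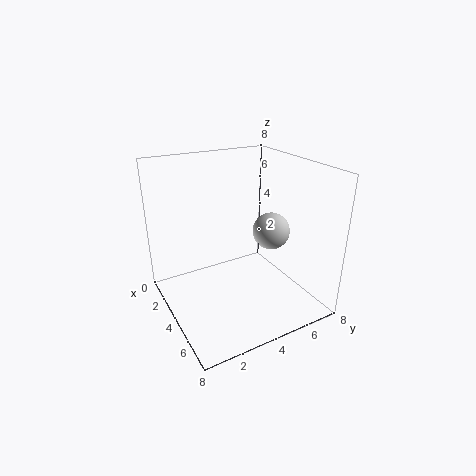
a = 5
b = 5.5
c = 4.5
col = 'lightgray'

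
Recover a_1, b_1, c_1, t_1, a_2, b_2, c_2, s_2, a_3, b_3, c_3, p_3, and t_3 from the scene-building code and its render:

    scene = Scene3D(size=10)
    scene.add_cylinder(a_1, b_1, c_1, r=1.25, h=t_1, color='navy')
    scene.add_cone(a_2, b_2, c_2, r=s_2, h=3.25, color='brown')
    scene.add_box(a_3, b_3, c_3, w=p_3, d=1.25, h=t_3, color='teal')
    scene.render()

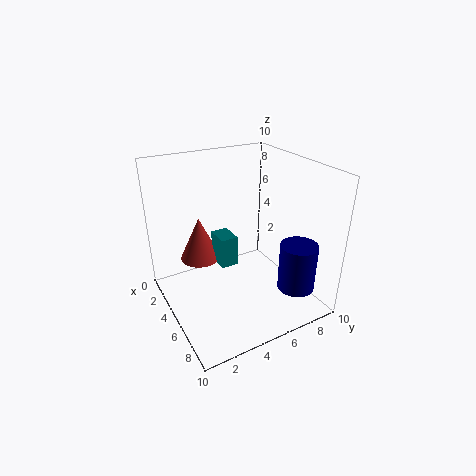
a_1 = 8.25
b_1 = 7.75
c_1 = 2
t_1 = 3.25
a_2 = 2.25
b_2 = 3.25
c_2 = 2.5
s_2 = 1.5
a_3 = 2.75
b_3 = 4
c_3 = 2.5
p_3 = 1.75
t_3 = 2.25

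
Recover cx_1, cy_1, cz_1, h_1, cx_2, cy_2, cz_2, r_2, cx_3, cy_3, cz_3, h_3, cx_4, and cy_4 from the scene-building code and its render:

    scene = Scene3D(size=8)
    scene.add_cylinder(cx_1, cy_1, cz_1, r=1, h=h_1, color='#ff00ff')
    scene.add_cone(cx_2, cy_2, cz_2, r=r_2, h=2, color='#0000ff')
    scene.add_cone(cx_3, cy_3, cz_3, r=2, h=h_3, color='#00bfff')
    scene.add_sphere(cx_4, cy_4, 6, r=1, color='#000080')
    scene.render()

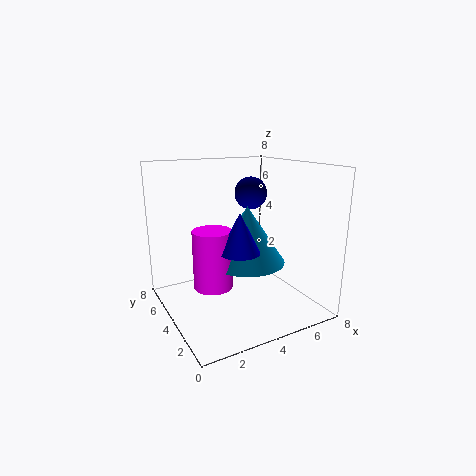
cx_1 = 2; cy_1 = 3; cz_1 = 2; h_1 = 3; cx_2 = 3; cy_2 = 2; cz_2 = 4; r_2 = 1; cx_3 = 4; cy_3 = 3; cz_3 = 3; h_3 = 3; cx_4 = 6; cy_4 = 6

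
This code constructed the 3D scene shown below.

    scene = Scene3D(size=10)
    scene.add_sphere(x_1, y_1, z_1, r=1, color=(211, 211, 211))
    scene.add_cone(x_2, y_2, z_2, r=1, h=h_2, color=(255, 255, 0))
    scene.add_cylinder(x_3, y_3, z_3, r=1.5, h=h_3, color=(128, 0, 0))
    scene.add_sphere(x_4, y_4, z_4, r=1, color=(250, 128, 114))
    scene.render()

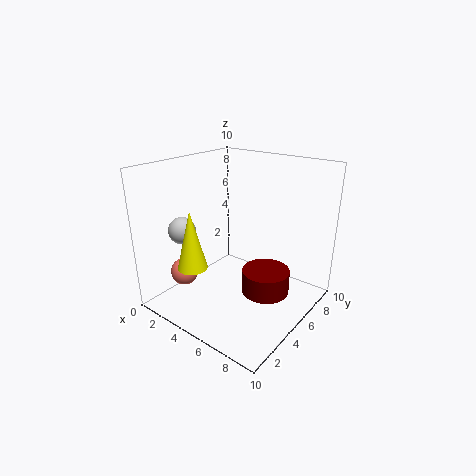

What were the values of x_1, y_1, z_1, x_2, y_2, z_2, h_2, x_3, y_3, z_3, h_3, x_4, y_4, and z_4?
x_1 = 1; y_1 = 3.5; z_1 = 5; x_2 = 3.5; y_2 = 2; z_2 = 3.5; h_2 = 4; x_3 = 8; y_3 = 4; z_3 = 2.5; h_3 = 1.5; x_4 = 1.5; y_4 = 3; z_4 = 2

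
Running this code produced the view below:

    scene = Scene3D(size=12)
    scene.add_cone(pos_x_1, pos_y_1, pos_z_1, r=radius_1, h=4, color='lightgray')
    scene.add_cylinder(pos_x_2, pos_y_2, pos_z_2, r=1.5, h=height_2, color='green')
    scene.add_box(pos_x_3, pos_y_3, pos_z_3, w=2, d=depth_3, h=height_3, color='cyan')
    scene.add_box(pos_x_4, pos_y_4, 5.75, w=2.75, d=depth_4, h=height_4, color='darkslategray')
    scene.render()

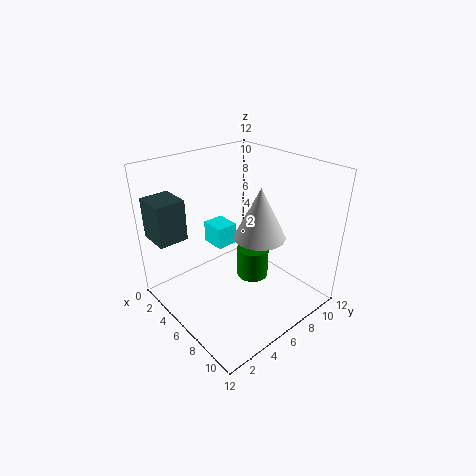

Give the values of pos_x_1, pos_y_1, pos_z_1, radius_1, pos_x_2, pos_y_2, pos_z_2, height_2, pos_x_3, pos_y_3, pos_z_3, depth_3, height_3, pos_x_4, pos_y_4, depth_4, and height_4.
pos_x_1 = 8.25, pos_y_1 = 6.25, pos_z_1 = 7, radius_1 = 2, pos_x_2 = 4.75, pos_y_2 = 9, pos_z_2 = 0.25, height_2 = 3, pos_x_3 = 3.75, pos_y_3 = 4.25, pos_z_3 = 5.5, depth_3 = 1.75, height_3 = 1.75, pos_x_4 = 0.25, pos_y_4 = 0.5, depth_4 = 2.5, height_4 = 3.5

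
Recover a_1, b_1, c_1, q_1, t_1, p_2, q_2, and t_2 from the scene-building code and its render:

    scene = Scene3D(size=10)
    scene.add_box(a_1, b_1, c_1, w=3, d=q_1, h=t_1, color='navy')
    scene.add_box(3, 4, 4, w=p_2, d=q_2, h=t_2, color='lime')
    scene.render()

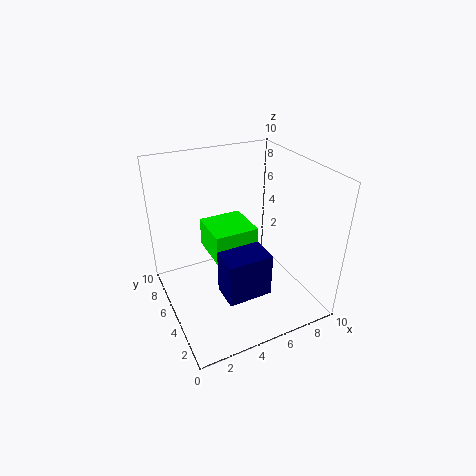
a_1 = 3
b_1 = 2
c_1 = 2
q_1 = 2
t_1 = 3
p_2 = 3
q_2 = 3
t_2 = 2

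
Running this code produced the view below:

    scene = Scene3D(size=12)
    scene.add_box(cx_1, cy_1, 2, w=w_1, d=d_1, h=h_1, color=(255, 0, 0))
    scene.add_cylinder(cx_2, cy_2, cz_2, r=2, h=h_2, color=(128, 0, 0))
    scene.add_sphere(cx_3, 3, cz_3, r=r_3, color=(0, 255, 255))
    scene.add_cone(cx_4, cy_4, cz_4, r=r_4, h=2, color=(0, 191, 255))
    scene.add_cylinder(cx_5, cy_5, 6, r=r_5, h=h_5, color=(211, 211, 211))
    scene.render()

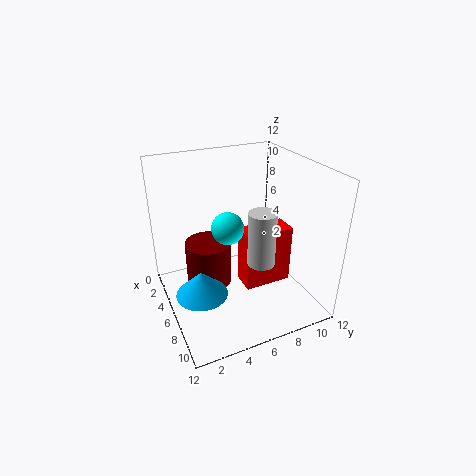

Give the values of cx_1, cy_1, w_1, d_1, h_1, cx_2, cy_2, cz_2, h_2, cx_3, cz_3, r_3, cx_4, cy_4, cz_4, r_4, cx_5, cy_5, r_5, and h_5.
cx_1 = 6, cy_1 = 6, w_1 = 2, d_1 = 4, h_1 = 5, cx_2 = 4, cy_2 = 4, cz_2 = 1, h_2 = 4, cx_3 = 11, cz_3 = 10, r_3 = 1, cx_4 = 8, cy_4 = 2, cz_4 = 3, r_4 = 2, cx_5 = 10, cy_5 = 6, r_5 = 1, h_5 = 4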